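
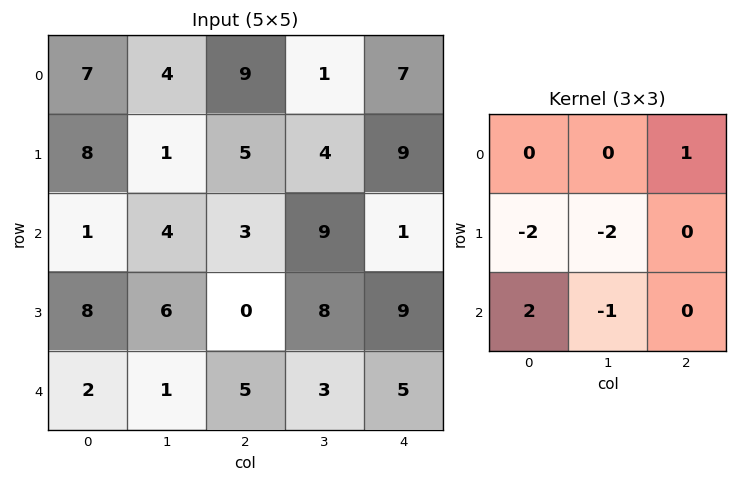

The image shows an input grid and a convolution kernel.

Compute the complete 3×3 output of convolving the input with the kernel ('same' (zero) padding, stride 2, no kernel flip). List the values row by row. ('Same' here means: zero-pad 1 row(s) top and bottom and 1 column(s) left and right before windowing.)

Output[0,0]: The receptive field on the zero-padded input at this output position is [0 0 0 / 0 7 4 / 0 8 1]. Elementwise product with the kernel and sum: 0·1 + 0·-2 + 7·-2 + 0·2 + 8·-1.

-22 -29 -17
-9 2 -13
2 -4 -16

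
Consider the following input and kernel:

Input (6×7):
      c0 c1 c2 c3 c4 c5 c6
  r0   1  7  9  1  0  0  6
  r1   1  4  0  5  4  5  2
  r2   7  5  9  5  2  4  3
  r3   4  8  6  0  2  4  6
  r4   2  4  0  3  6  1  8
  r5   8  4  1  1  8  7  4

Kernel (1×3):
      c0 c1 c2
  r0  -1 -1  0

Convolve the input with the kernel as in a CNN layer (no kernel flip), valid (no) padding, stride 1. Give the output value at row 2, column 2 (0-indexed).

-14

The receptive field on the input at this output position is [9 5 2]. Elementwise product with the kernel and sum: 9·-1 + 5·-1.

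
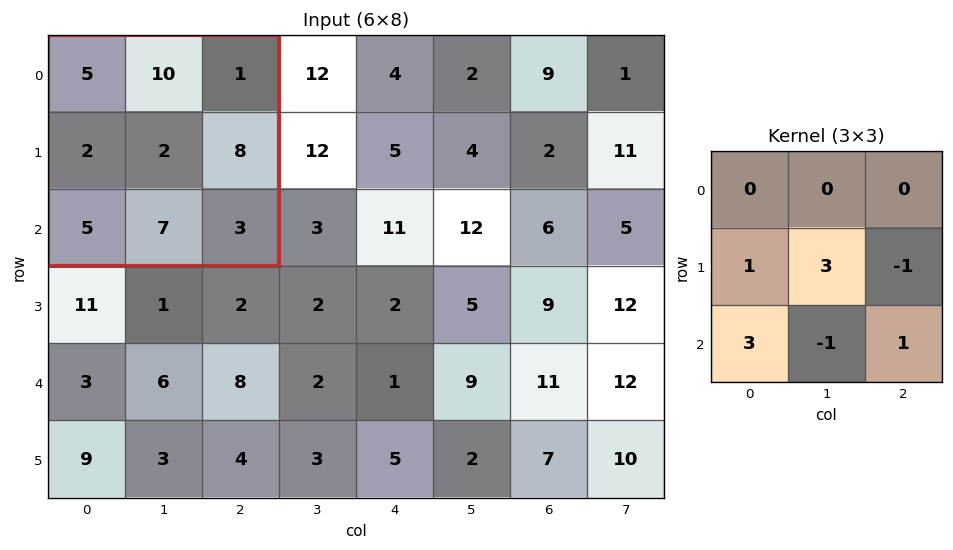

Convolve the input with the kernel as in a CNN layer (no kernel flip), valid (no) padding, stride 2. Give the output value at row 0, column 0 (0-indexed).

The receptive field on the input at this output position is [5 10 1 / 2 2 8 / 5 7 3]. Elementwise product with the kernel and sum: 2·1 + 2·3 + 8·-1 + 5·3 + 7·-1 + 3·1.

11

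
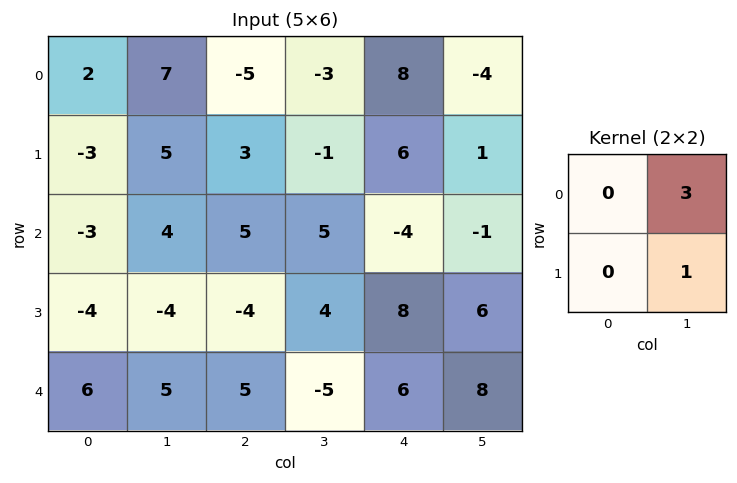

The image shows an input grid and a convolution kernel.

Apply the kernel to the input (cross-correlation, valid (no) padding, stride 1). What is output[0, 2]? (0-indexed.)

-10

The receptive field on the input at this output position is [-5 -3 / 3 -1]. Elementwise product with the kernel and sum: -3·3 + -1·1.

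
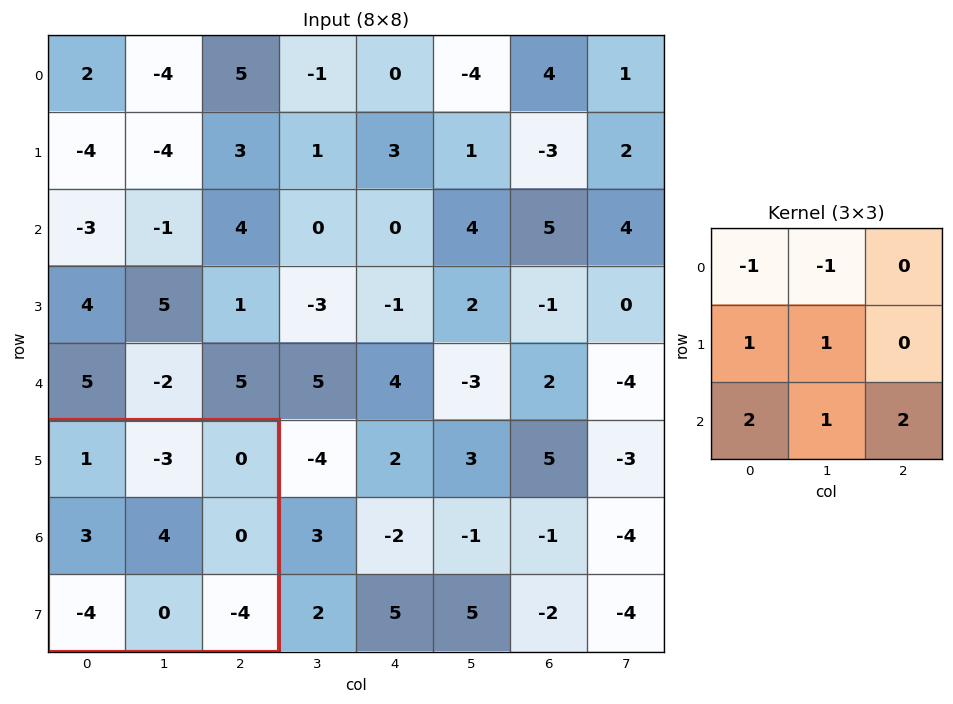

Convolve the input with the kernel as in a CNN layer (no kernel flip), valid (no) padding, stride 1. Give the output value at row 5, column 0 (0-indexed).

-7

The receptive field on the input at this output position is [1 -3 0 / 3 4 0 / -4 0 -4]. Elementwise product with the kernel and sum: 1·-1 + -3·-1 + 3·1 + 4·1 + -4·2 + 0·1 + -4·2.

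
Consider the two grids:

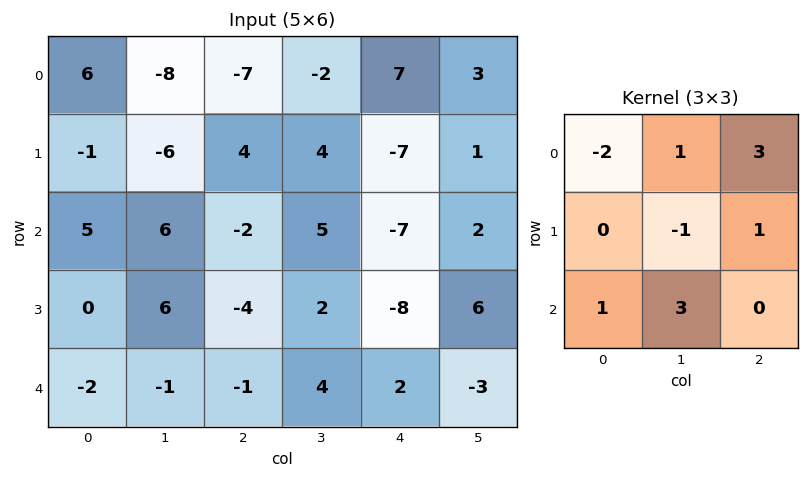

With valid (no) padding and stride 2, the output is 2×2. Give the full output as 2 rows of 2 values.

-8 35
-25 -11

Output[0,0]: The receptive field on the input at this output position is [6 -8 -7 / -1 -6 4 / 5 6 -2]. Elementwise product with the kernel and sum: 6·-2 + -8·1 + -7·3 + -6·-1 + 4·1 + 5·1 + 6·3.
Output[0,1]: The receptive field on the input at this output position is [-7 -2 7 / 4 4 -7 / -2 5 -7]. Elementwise product with the kernel and sum: -7·-2 + -2·1 + 7·3 + 4·-1 + -7·1 + -2·1 + 5·3.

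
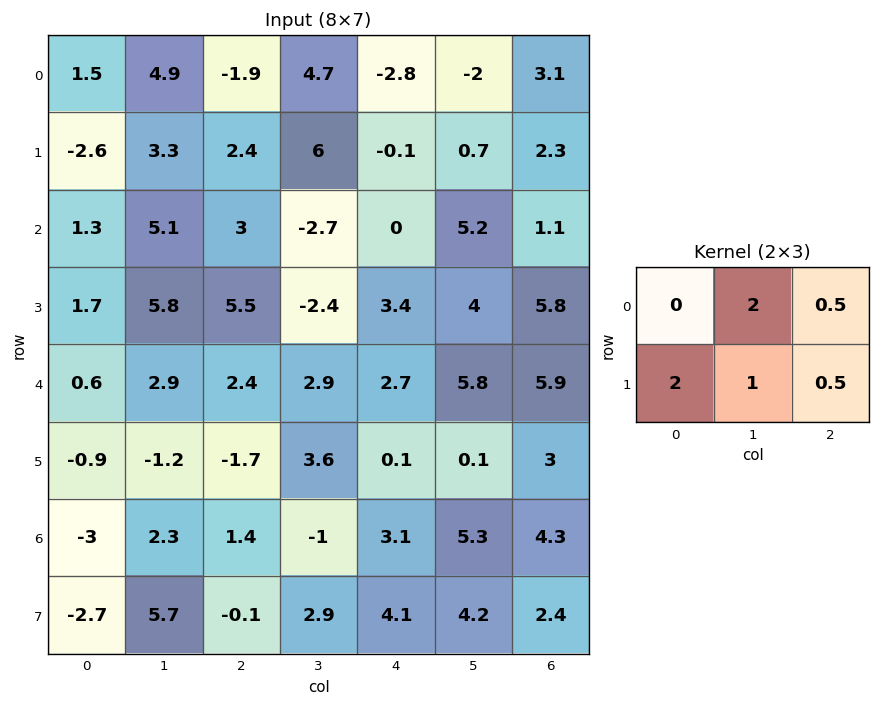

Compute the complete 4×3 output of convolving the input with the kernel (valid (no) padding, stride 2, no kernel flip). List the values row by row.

8.15 18.75 -0.8
23.65 4.9 24.65
3.15 7.4 16.35
5.55 4.3 26.35

Output[0,0]: The receptive field on the input at this output position is [1.5 4.9 -1.9 / -2.6 3.3 2.4]. Elementwise product with the kernel and sum: 4.9·2 + -1.9·0.5 + -2.6·2 + 3.3·1 + 2.4·0.5.
Output[0,1]: The receptive field on the input at this output position is [-1.9 4.7 -2.8 / 2.4 6 -0.1]. Elementwise product with the kernel and sum: 4.7·2 + -2.8·0.5 + 2.4·2 + 6·1 + -0.1·0.5.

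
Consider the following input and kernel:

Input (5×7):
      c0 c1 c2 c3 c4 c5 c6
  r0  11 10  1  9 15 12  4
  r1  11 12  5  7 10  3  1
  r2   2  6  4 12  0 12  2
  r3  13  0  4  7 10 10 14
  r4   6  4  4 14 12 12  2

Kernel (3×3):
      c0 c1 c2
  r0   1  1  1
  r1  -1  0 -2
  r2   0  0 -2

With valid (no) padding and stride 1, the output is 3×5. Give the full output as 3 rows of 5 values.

Output[0,0]: The receptive field on the input at this output position is [11 10 1 / 11 12 5 / 2 6 4]. Elementwise product with the kernel and sum: 11·1 + 10·1 + 1·1 + 11·-1 + 5·-2 + 4·-2.
Output[0,1]: The receptive field on the input at this output position is [10 1 9 / 12 5 7 / 6 4 12]. Elementwise product with the kernel and sum: 10·1 + 1·1 + 9·1 + 12·-1 + 7·-2 + 12·-2.

-7 -30 0 -1 15
10 -20 -2 -36 -18
-17 -20 -32 -27 -28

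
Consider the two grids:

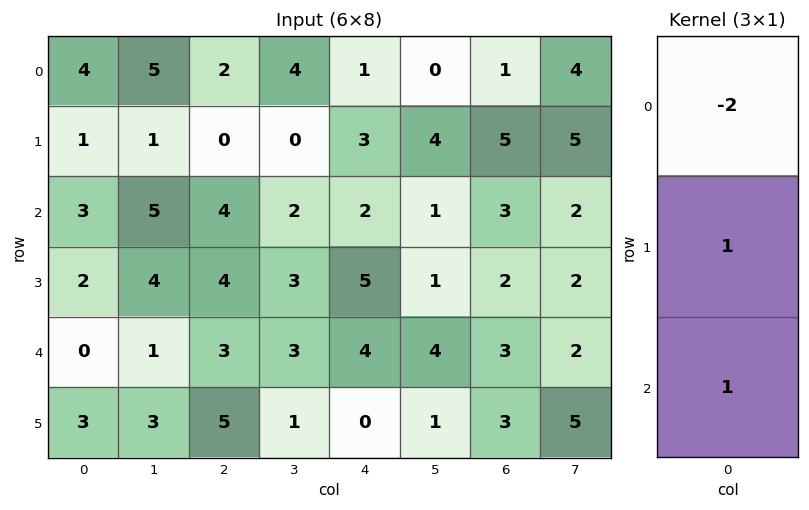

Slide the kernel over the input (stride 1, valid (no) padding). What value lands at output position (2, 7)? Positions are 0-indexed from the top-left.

The receptive field on the input at this output position is [2 / 2 / 2]. Elementwise product with the kernel and sum: 2·-2 + 2·1 + 2·1.

0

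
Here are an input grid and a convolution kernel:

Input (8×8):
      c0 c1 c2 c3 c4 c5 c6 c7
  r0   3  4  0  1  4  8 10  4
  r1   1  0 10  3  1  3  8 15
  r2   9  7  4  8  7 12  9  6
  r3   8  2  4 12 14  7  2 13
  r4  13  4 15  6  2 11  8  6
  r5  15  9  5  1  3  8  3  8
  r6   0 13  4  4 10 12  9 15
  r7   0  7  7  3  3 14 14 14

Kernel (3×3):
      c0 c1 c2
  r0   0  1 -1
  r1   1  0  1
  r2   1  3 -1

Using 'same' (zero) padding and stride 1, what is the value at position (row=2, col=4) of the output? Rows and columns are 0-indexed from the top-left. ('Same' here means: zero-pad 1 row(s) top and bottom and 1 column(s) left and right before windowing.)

The receptive field on the zero-padded input at this output position is [3 1 3 / 8 7 12 / 12 14 7]. Elementwise product with the kernel and sum: 1·1 + 3·-1 + 8·1 + 12·1 + 12·1 + 14·3 + 7·-1.

65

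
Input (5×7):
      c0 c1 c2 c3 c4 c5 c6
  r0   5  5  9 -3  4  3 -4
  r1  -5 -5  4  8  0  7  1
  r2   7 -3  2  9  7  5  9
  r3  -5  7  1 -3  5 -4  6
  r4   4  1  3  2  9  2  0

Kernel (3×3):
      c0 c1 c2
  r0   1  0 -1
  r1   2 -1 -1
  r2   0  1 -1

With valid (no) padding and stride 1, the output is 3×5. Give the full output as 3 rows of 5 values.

-18 -21 7 5 -4
12 -26 -16 16 -11
-15 5 -12 4 8

Output[0,0]: The receptive field on the input at this output position is [5 5 9 / -5 -5 4 / 7 -3 2]. Elementwise product with the kernel and sum: 5·1 + 9·-1 + -5·2 + -5·-1 + 4·-1 + -3·1 + 2·-1.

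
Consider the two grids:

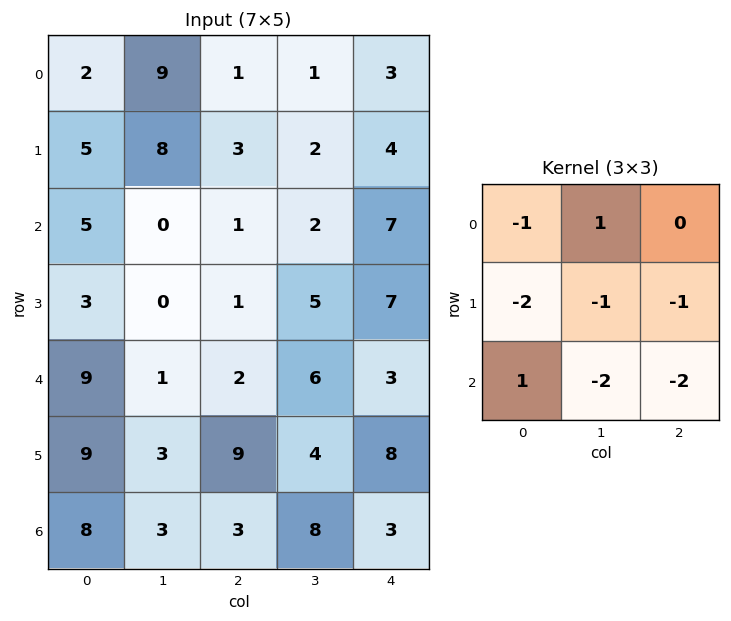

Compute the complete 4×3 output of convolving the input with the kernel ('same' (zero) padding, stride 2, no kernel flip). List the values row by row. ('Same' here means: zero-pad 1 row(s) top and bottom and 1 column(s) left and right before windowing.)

Output[0,0]: The receptive field on the zero-padded input at this output position is [0 0 0 / 0 2 9 / 0 5 8]. Elementwise product with the kernel and sum: 0·-1 + 0·1 + 0·-2 + 2·-1 + 9·-1 + 0·1 + 5·-2 + 8·-2.

-37 -22 -11
-6 -20 -18
-31 -32 -25
-2 -11 -15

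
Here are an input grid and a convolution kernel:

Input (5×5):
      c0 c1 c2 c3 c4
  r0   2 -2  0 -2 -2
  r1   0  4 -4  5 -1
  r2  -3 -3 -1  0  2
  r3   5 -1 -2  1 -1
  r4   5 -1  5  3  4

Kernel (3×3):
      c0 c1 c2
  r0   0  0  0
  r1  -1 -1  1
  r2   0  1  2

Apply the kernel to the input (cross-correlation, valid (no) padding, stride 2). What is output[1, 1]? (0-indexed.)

11

The receptive field on the input at this output position is [-1 0 2 / -2 1 -1 / 5 3 4]. Elementwise product with the kernel and sum: -2·-1 + 1·-1 + -1·1 + 3·1 + 4·2.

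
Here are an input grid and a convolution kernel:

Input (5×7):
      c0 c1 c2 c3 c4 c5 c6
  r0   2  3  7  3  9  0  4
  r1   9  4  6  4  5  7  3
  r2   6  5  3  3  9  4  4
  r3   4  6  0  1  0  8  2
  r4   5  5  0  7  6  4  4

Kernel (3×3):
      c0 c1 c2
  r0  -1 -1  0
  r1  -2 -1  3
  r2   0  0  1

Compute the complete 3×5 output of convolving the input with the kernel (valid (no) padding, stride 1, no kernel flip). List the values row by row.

-6 -9 -2 0 -13
-21 -13 8 -4 -20
-25 -10 -1 14 -11

Output[0,0]: The receptive field on the input at this output position is [2 3 7 / 9 4 6 / 6 5 3]. Elementwise product with the kernel and sum: 2·-1 + 3·-1 + 9·-2 + 4·-1 + 6·3 + 3·1.
Output[0,1]: The receptive field on the input at this output position is [3 7 3 / 4 6 4 / 5 3 3]. Elementwise product with the kernel and sum: 3·-1 + 7·-1 + 4·-2 + 6·-1 + 4·3 + 3·1.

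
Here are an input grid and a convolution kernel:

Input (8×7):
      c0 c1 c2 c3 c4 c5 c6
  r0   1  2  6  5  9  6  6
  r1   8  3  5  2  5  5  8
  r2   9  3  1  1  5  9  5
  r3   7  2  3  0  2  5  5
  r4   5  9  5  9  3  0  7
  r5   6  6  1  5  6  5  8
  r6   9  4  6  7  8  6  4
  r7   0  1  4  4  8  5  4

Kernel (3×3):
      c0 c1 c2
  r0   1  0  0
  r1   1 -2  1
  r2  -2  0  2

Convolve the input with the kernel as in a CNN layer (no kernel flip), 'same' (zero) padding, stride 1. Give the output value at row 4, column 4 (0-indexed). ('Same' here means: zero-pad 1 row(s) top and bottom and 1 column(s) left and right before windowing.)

The receptive field on the zero-padded input at this output position is [0 2 5 / 9 3 0 / 5 6 5]. Elementwise product with the kernel and sum: 0·1 + 9·1 + 3·-2 + 0·1 + 5·-2 + 5·2.

3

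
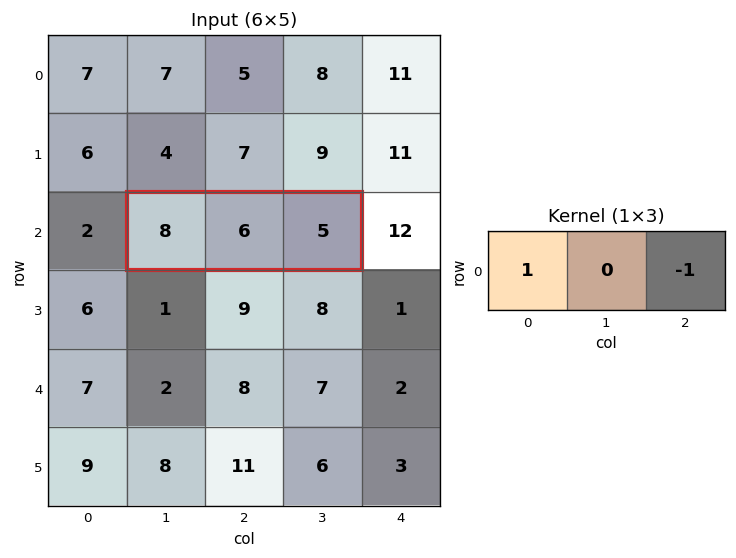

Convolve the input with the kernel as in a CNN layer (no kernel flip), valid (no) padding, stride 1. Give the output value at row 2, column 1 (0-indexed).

The receptive field on the input at this output position is [8 6 5]. Elementwise product with the kernel and sum: 8·1 + 5·-1.

3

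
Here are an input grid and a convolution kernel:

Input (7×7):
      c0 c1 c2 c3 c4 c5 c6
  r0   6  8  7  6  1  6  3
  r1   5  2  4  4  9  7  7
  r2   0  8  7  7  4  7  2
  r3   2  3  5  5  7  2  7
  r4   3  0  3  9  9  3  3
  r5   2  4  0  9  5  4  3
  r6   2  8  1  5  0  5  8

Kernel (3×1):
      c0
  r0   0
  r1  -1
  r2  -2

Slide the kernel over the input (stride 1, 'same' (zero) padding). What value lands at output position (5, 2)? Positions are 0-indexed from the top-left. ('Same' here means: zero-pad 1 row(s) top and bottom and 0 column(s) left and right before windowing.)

The receptive field on the zero-padded input at this output position is [3 / 0 / 1]. Elementwise product with the kernel and sum: 0·-1 + 1·-2.

-2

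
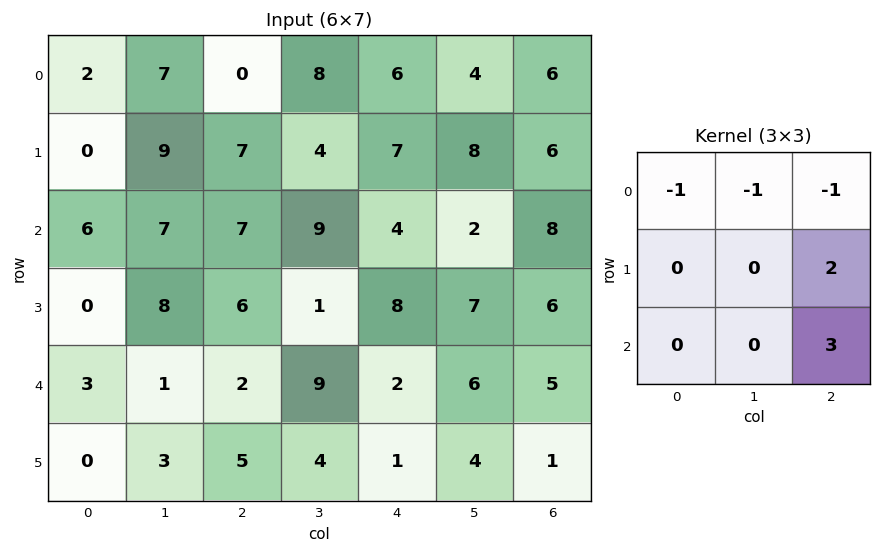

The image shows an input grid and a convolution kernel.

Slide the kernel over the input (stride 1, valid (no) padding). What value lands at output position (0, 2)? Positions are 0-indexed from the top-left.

12

The receptive field on the input at this output position is [0 8 6 / 7 4 7 / 7 9 4]. Elementwise product with the kernel and sum: 0·-1 + 8·-1 + 6·-1 + 7·2 + 4·3.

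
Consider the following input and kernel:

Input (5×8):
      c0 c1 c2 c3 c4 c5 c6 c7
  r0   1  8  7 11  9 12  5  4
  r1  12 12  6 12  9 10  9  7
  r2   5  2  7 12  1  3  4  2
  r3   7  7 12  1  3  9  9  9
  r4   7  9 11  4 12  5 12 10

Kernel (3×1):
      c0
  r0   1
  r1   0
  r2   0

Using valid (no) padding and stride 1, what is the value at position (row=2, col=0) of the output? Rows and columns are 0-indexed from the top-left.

5

The receptive field on the input at this output position is [5 / 7 / 7]. Elementwise product with the kernel and sum: 5·1.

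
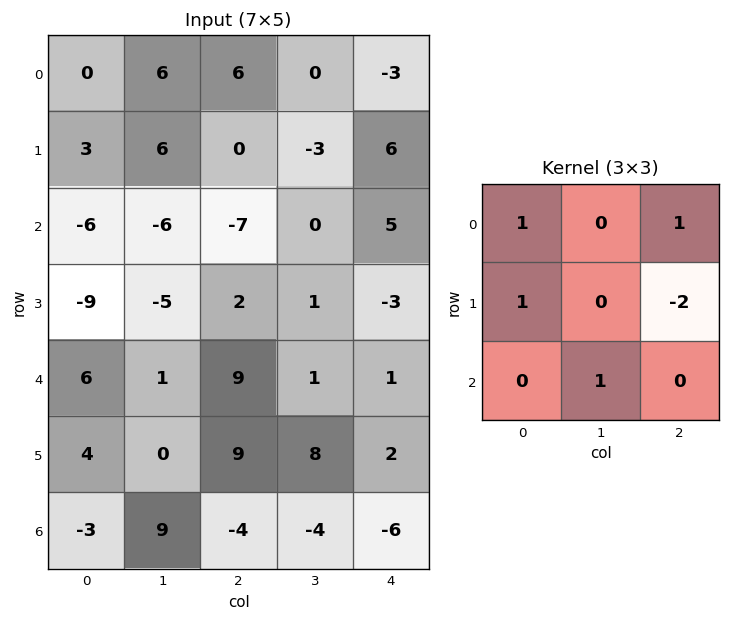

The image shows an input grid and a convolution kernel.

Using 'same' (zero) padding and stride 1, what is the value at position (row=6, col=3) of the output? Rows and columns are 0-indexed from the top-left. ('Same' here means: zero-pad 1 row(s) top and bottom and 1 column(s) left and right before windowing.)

The receptive field on the zero-padded input at this output position is [9 8 2 / -4 -4 -6 / 0 0 0]. Elementwise product with the kernel and sum: 9·1 + 2·1 + -4·1 + -6·-2 + 0·1.

19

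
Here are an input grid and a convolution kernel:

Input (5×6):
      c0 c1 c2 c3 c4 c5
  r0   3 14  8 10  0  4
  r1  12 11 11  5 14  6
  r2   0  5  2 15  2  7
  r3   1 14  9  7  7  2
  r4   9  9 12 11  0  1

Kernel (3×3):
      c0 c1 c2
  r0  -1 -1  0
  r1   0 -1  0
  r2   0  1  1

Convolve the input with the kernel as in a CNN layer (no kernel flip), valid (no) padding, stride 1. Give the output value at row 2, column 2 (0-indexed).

The receptive field on the input at this output position is [2 15 2 / 9 7 7 / 12 11 0]. Elementwise product with the kernel and sum: 2·-1 + 15·-1 + 7·-1 + 11·1 + 0·1.

-13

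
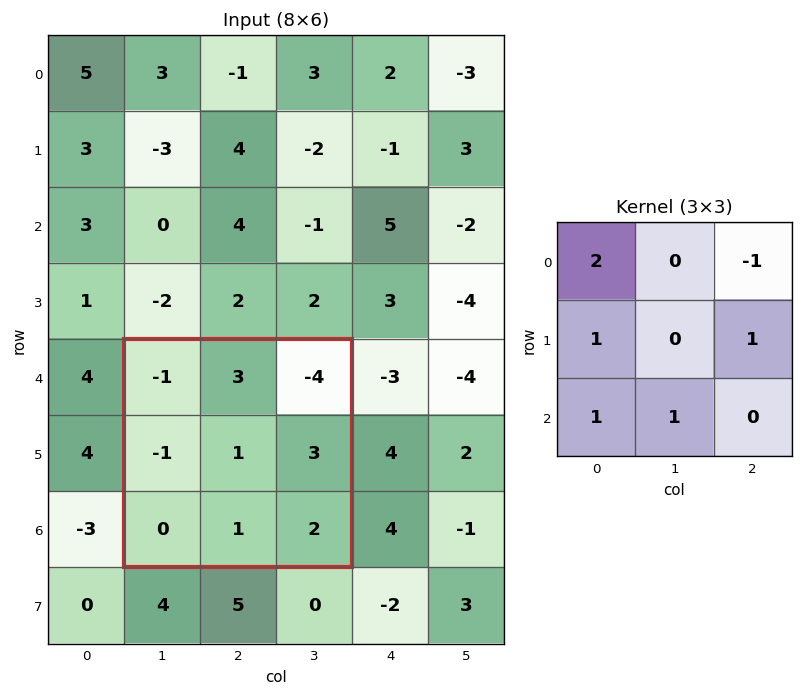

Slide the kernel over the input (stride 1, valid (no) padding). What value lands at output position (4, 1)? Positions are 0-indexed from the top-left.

5

The receptive field on the input at this output position is [-1 3 -4 / -1 1 3 / 0 1 2]. Elementwise product with the kernel and sum: -1·2 + -4·-1 + -1·1 + 3·1 + 0·1 + 1·1.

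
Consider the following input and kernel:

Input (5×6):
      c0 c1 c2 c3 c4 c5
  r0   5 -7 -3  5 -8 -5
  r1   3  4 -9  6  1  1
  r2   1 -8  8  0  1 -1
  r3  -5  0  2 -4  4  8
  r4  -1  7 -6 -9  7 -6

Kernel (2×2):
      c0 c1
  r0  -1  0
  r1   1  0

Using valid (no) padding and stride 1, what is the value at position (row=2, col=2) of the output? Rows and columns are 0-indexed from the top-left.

The receptive field on the input at this output position is [8 0 / 2 -4]. Elementwise product with the kernel and sum: 8·-1 + 2·1.

-6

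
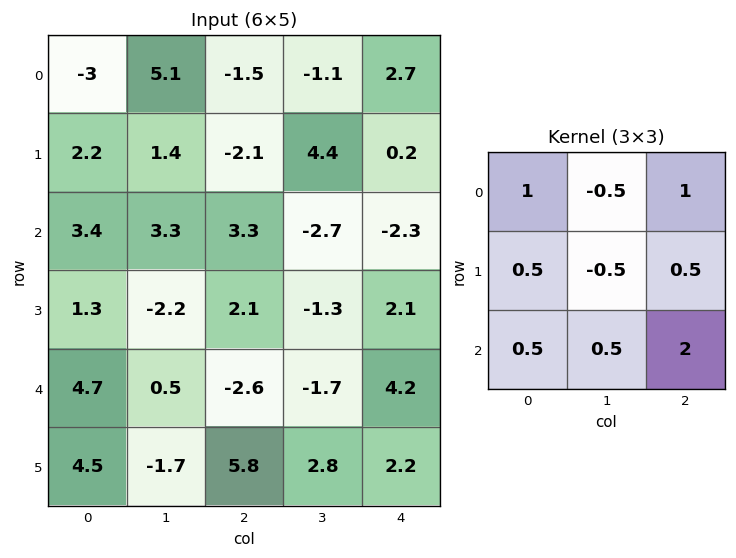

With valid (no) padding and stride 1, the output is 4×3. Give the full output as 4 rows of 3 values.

2.25 6.6 -5.7
4.85 2.85 2.35
5.25 -8.3 11.35
18.3 3.8 15.2

Output[0,0]: The receptive field on the input at this output position is [-3 5.1 -1.5 / 2.2 1.4 -2.1 / 3.4 3.3 3.3]. Elementwise product with the kernel and sum: -3·1 + 5.1·-0.5 + -1.5·1 + 2.2·0.5 + 1.4·-0.5 + -2.1·0.5 + 3.4·0.5 + 3.3·0.5 + 3.3·2.
Output[0,1]: The receptive field on the input at this output position is [5.1 -1.5 -1.1 / 1.4 -2.1 4.4 / 3.3 3.3 -2.7]. Elementwise product with the kernel and sum: 5.1·1 + -1.5·-0.5 + -1.1·1 + 1.4·0.5 + -2.1·-0.5 + 4.4·0.5 + 3.3·0.5 + 3.3·0.5 + -2.7·2.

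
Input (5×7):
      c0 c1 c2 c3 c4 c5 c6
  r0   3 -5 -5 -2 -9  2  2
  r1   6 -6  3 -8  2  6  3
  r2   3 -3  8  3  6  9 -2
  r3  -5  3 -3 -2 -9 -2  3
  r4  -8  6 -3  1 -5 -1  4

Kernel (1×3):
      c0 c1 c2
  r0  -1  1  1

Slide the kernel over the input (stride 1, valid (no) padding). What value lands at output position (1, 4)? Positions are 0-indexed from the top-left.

The receptive field on the input at this output position is [2 6 3]. Elementwise product with the kernel and sum: 2·-1 + 6·1 + 3·1.

7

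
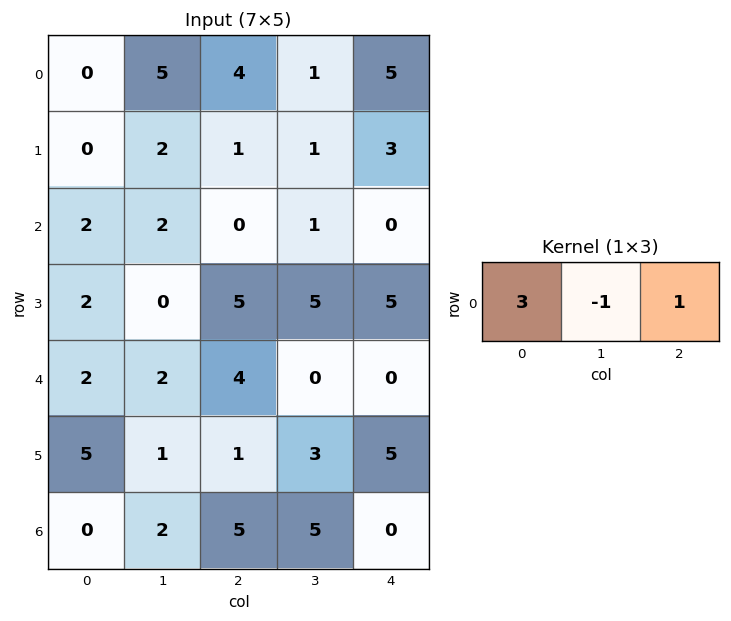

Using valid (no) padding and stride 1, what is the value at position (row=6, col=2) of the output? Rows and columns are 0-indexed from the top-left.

The receptive field on the input at this output position is [5 5 0]. Elementwise product with the kernel and sum: 5·3 + 5·-1 + 0·1.

10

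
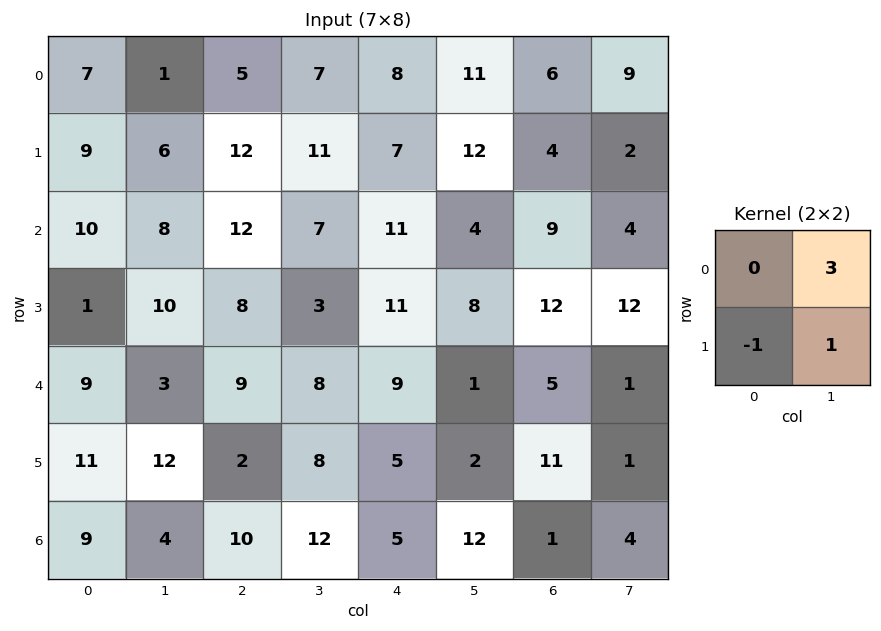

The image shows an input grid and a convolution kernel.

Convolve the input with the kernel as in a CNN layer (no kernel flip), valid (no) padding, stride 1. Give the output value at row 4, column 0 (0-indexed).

The receptive field on the input at this output position is [9 3 / 11 12]. Elementwise product with the kernel and sum: 3·3 + 11·-1 + 12·1.

10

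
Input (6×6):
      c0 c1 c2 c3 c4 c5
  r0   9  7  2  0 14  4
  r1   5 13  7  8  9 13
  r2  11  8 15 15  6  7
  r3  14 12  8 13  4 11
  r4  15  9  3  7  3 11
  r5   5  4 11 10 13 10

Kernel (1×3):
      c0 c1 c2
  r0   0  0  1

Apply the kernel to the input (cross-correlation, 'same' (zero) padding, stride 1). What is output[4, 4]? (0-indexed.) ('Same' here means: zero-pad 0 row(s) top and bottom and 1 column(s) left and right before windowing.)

The receptive field on the zero-padded input at this output position is [7 3 11]. Elementwise product with the kernel and sum: 11·1.

11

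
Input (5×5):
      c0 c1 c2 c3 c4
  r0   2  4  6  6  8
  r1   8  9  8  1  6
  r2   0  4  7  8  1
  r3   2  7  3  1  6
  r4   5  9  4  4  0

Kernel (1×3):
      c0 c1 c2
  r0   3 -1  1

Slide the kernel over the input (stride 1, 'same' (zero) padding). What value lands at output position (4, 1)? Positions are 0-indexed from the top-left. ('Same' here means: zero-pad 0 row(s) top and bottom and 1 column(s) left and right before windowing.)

The receptive field on the zero-padded input at this output position is [5 9 4]. Elementwise product with the kernel and sum: 5·3 + 9·-1 + 4·1.

10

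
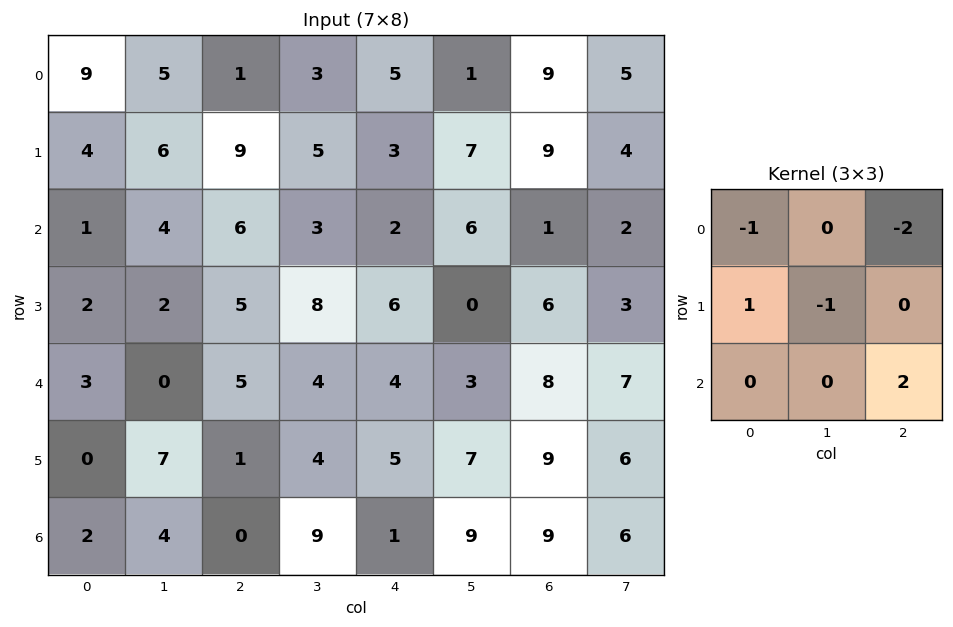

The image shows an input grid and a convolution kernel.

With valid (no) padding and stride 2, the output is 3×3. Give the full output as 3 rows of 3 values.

-1 -3 -25
-3 -5 18
-20 -14 -4

Output[0,0]: The receptive field on the input at this output position is [9 5 1 / 4 6 9 / 1 4 6]. Elementwise product with the kernel and sum: 9·-1 + 1·-2 + 4·1 + 6·-1 + 6·2.
Output[0,1]: The receptive field on the input at this output position is [1 3 5 / 9 5 3 / 6 3 2]. Elementwise product with the kernel and sum: 1·-1 + 5·-2 + 9·1 + 5·-1 + 2·2.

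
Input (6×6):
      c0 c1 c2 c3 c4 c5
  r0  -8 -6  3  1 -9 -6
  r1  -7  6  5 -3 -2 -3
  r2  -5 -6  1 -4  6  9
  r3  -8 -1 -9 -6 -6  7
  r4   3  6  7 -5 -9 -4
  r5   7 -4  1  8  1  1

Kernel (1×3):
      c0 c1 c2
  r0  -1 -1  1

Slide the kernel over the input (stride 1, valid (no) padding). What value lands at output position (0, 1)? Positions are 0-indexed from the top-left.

The receptive field on the input at this output position is [-6 3 1]. Elementwise product with the kernel and sum: -6·-1 + 3·-1 + 1·1.

4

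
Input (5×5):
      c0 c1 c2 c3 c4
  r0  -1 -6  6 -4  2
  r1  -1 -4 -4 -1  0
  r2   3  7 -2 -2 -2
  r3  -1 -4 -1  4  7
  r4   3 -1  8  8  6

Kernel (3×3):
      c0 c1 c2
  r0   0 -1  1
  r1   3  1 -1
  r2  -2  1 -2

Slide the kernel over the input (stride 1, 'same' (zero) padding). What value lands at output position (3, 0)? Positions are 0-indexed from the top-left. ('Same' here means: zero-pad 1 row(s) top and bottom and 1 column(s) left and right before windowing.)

The receptive field on the zero-padded input at this output position is [0 3 7 / 0 -1 -4 / 0 3 -1]. Elementwise product with the kernel and sum: 3·-1 + 7·1 + 0·3 + -1·1 + -4·-1 + 0·-2 + 3·1 + -1·-2.

12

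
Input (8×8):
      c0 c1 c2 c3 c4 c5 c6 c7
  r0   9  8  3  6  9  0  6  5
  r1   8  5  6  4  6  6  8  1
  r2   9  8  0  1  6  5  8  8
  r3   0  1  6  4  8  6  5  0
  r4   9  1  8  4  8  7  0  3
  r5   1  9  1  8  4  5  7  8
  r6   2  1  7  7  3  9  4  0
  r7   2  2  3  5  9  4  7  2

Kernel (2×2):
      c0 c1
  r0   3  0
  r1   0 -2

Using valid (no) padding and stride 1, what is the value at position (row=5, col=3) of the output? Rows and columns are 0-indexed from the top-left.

The receptive field on the input at this output position is [8 4 / 7 3]. Elementwise product with the kernel and sum: 8·3 + 3·-2.

18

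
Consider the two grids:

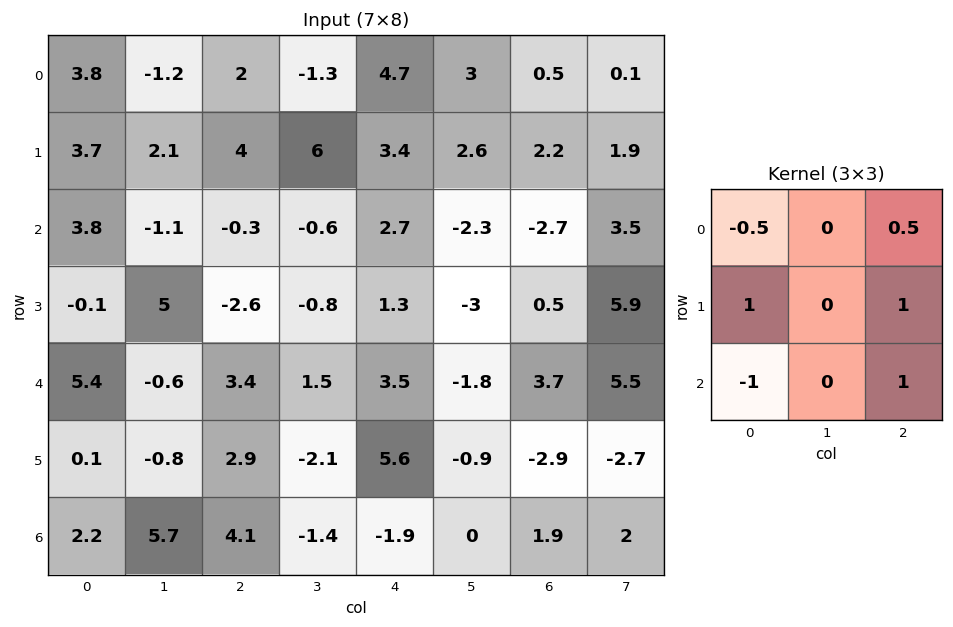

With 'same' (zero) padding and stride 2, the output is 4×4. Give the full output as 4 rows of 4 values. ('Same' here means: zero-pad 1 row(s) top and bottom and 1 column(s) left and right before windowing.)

Output[0,0]: The receptive field on the zero-padded input at this output position is [0 0 0 / 0 3.8 -1.2 / 0 3.7 2.1]. Elementwise product with the kernel and sum: 0·-0.5 + 0·0.5 + 0·1 + -1.2·1 + 0·-1 + 2.1·1.
Output[0,1]: The receptive field on the zero-padded input at this output position is [0 0 0 / -1.2 2 -1.3 / 2.1 4 6]. Elementwise product with the kernel and sum: 0·-0.5 + 0·0.5 + -1.2·1 + -1.3·1 + 2.1·-1 + 6·1.

0.9 1.4 -1.7 2.4
4.95 -5.55 -6.8 9.75
1.1 -3.3 -0.2 6.35
5.3 3.65 -0.8 1.1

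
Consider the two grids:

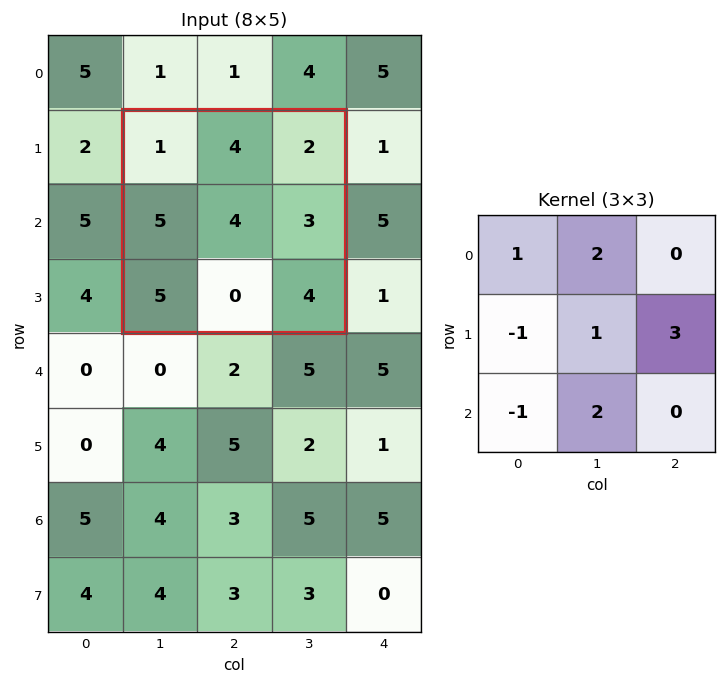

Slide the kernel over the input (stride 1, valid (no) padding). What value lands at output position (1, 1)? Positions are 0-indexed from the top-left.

12

The receptive field on the input at this output position is [1 4 2 / 5 4 3 / 5 0 4]. Elementwise product with the kernel and sum: 1·1 + 4·2 + 5·-1 + 4·1 + 3·3 + 5·-1 + 0·2.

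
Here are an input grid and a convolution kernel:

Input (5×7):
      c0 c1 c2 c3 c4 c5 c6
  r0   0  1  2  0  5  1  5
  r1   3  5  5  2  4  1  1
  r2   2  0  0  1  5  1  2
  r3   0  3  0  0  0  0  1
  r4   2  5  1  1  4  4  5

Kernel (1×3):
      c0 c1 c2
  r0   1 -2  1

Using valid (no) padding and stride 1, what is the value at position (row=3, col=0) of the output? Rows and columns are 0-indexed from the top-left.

-6

The receptive field on the input at this output position is [0 3 0]. Elementwise product with the kernel and sum: 0·1 + 3·-2 + 0·1.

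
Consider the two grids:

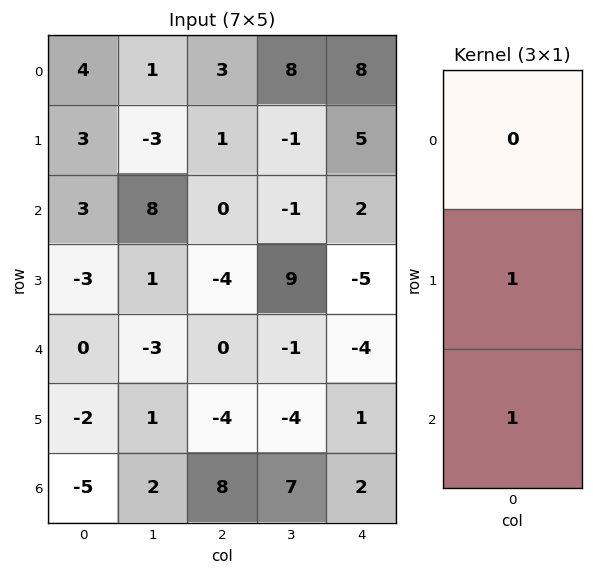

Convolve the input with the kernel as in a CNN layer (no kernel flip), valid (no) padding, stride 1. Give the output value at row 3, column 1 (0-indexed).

The receptive field on the input at this output position is [1 / -3 / 1]. Elementwise product with the kernel and sum: -3·1 + 1·1.

-2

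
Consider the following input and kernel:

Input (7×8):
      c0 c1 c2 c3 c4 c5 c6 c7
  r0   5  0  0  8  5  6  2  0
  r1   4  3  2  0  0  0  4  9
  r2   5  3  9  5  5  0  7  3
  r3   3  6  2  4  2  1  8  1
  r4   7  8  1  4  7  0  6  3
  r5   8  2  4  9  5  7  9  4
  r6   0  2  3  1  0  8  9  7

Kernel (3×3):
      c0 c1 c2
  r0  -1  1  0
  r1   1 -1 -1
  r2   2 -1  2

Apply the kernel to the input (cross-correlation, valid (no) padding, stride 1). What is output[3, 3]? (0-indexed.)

22

The receptive field on the input at this output position is [4 2 1 / 4 7 0 / 9 5 7]. Elementwise product with the kernel and sum: 4·-1 + 2·1 + 4·1 + 7·-1 + 0·-1 + 9·2 + 5·-1 + 7·2.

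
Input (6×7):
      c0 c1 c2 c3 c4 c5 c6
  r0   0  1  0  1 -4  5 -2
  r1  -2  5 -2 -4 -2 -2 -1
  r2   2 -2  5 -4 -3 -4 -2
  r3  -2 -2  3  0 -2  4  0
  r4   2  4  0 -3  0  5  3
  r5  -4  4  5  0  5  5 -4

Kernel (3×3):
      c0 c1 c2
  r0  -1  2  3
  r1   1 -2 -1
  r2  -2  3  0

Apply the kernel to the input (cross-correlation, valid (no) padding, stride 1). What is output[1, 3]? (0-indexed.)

-6

The receptive field on the input at this output position is [-4 -2 -2 / -4 -3 -4 / 0 -2 4]. Elementwise product with the kernel and sum: -4·-1 + -2·2 + -2·3 + -4·1 + -3·-2 + -4·-1 + 0·-2 + -2·3.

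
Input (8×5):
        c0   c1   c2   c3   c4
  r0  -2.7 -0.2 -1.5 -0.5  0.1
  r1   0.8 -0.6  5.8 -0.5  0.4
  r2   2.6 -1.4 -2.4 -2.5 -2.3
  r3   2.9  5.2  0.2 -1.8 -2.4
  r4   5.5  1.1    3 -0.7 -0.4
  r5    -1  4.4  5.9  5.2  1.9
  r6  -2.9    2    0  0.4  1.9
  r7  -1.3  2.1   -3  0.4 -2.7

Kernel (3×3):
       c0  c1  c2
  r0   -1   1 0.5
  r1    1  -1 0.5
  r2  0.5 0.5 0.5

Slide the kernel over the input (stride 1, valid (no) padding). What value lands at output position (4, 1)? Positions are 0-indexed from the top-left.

The receptive field on the input at this output position is [1.1 3 -0.7 / 4.4 5.9 5.2 / 2 0 0.4]. Elementwise product with the kernel and sum: 1.1·-1 + 3·1 + -0.7·0.5 + 4.4·1 + 5.9·-1 + 5.2·0.5 + 2·0.5 + 0·0.5 + 0.4·0.5.

3.85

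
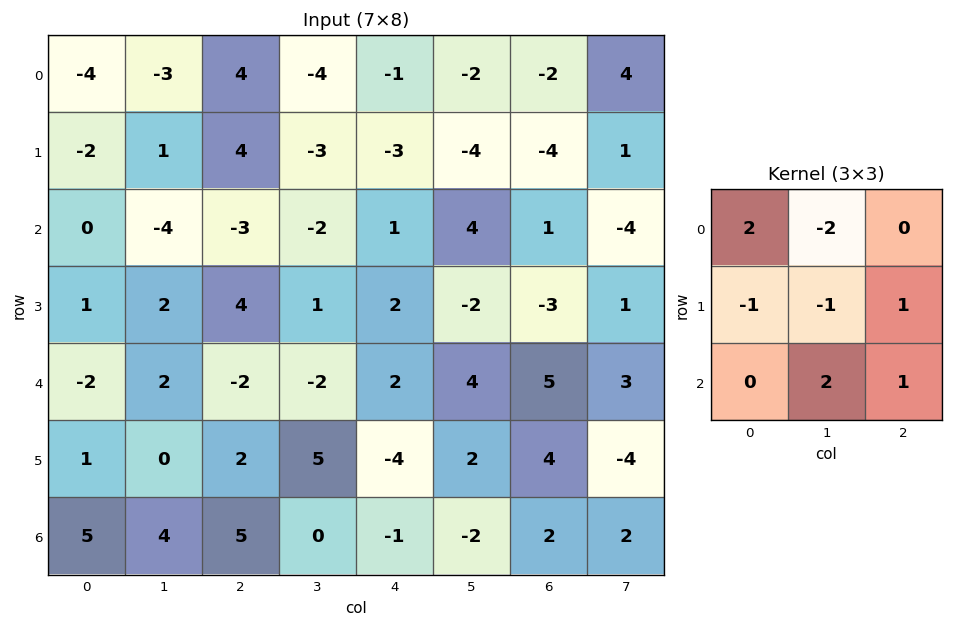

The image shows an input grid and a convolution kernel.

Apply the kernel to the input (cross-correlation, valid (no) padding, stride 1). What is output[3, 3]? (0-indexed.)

The receptive field on the input at this output position is [1 2 -2 / -2 2 4 / 5 -4 2]. Elementwise product with the kernel and sum: 1·2 + 2·-2 + -2·-1 + 2·-1 + 4·1 + -4·2 + 2·1.

-4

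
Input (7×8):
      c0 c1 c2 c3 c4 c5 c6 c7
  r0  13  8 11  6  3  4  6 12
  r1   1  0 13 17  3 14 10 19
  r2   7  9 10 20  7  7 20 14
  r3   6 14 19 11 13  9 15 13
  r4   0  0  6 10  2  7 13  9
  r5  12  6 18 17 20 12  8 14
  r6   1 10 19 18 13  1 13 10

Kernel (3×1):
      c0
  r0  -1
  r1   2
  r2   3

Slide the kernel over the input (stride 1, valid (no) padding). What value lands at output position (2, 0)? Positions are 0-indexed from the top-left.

5

The receptive field on the input at this output position is [7 / 6 / 0]. Elementwise product with the kernel and sum: 7·-1 + 6·2 + 0·3.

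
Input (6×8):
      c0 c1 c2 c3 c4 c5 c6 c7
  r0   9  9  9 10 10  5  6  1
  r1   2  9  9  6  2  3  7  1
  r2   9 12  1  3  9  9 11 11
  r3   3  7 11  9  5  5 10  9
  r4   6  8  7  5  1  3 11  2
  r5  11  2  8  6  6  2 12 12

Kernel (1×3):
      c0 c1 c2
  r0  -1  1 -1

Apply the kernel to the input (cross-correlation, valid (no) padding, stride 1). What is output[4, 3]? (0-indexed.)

The receptive field on the input at this output position is [5 1 3]. Elementwise product with the kernel and sum: 5·-1 + 1·1 + 3·-1.

-7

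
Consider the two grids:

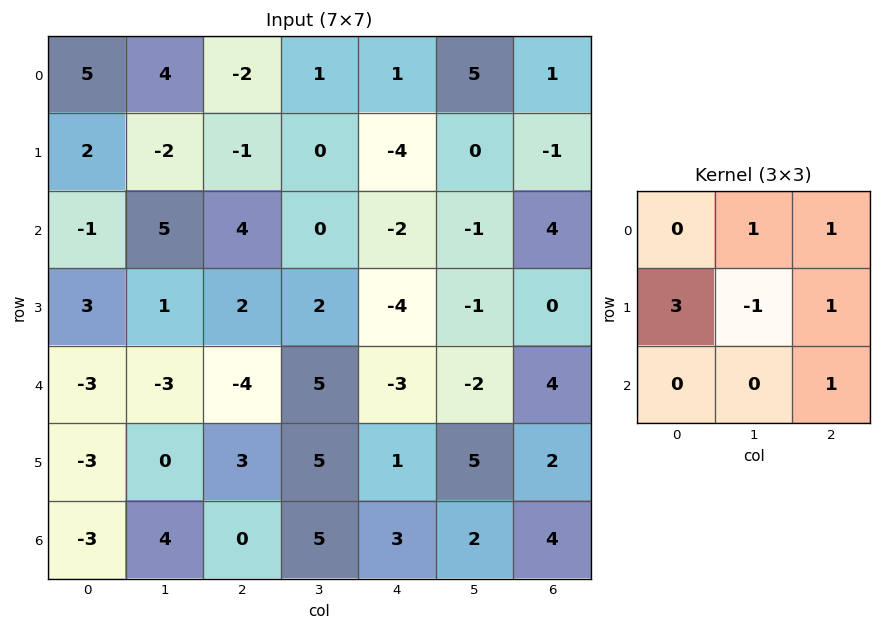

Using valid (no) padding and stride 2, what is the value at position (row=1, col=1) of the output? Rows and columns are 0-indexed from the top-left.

-5

The receptive field on the input at this output position is [4 0 -2 / 2 2 -4 / -4 5 -3]. Elementwise product with the kernel and sum: 0·1 + -2·1 + 2·3 + 2·-1 + -4·1 + -3·1.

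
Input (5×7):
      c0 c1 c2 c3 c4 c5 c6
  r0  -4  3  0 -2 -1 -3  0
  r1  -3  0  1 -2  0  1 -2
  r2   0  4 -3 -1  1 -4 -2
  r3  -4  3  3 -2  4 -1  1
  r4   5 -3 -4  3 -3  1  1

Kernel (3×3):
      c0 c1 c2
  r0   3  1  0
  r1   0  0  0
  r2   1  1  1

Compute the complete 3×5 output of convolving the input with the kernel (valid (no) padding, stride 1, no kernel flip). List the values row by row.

Output[0,0]: The receptive field on the input at this output position is [-4 3 0 / -3 0 1 / 0 4 -3]. Elementwise product with the kernel and sum: -4·3 + 3·1 + 0·1 + 4·1 + -3·1.

-8 9 -5 -11 -11
-7 5 6 -5 5
2 5 -14 -1 -2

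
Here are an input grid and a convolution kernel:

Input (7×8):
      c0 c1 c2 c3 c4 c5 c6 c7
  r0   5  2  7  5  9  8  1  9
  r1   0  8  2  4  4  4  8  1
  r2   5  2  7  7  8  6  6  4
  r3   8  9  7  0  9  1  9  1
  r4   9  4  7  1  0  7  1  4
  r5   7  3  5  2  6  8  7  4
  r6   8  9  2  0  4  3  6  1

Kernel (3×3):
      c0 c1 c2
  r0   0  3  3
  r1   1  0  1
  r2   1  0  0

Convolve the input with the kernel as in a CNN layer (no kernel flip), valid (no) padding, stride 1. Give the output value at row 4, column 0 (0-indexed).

The receptive field on the input at this output position is [9 4 7 / 7 3 5 / 8 9 2]. Elementwise product with the kernel and sum: 4·3 + 7·3 + 7·1 + 5·1 + 8·1.

53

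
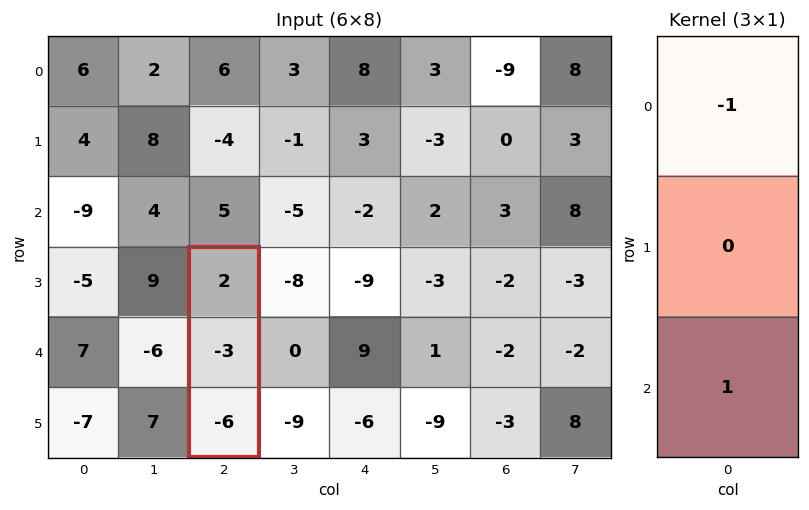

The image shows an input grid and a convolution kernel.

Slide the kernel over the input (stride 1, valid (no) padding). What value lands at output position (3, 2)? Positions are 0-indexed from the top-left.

The receptive field on the input at this output position is [2 / -3 / -6]. Elementwise product with the kernel and sum: 2·-1 + -6·1.

-8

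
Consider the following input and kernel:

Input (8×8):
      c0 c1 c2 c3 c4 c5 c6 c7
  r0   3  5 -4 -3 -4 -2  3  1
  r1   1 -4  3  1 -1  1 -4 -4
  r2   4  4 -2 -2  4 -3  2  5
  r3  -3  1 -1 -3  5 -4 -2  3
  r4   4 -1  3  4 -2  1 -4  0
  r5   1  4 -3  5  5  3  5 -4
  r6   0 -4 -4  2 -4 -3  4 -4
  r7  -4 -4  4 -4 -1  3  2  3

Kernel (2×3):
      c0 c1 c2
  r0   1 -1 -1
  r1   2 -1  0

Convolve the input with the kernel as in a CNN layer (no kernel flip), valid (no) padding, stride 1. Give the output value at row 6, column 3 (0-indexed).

The receptive field on the input at this output position is [2 -4 -3 / -4 -1 3]. Elementwise product with the kernel and sum: 2·1 + -4·-1 + -3·-1 + -4·2 + -1·-1.

2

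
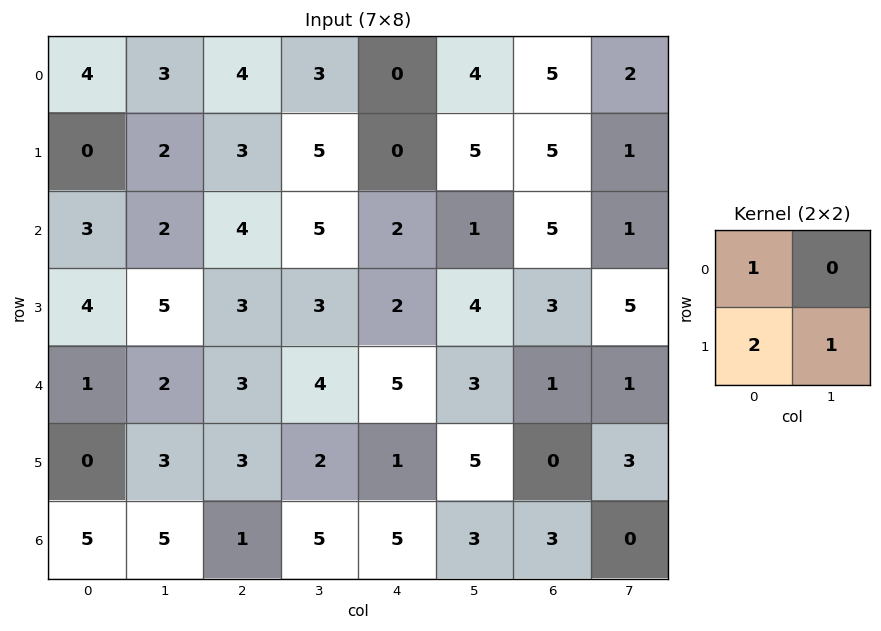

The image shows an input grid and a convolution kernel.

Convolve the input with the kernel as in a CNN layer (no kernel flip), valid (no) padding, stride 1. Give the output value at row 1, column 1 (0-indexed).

10

The receptive field on the input at this output position is [2 3 / 2 4]. Elementwise product with the kernel and sum: 2·1 + 2·2 + 4·1.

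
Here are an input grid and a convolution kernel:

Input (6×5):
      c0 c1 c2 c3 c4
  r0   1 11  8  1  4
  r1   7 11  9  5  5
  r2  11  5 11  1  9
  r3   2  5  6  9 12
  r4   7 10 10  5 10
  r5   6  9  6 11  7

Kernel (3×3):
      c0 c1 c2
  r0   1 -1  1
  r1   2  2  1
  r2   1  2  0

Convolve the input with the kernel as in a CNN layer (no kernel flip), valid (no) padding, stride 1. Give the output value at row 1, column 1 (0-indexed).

The receptive field on the input at this output position is [11 9 5 / 5 11 1 / 5 6 9]. Elementwise product with the kernel and sum: 11·1 + 9·-1 + 5·1 + 5·2 + 11·2 + 1·1 + 5·1 + 6·2.

57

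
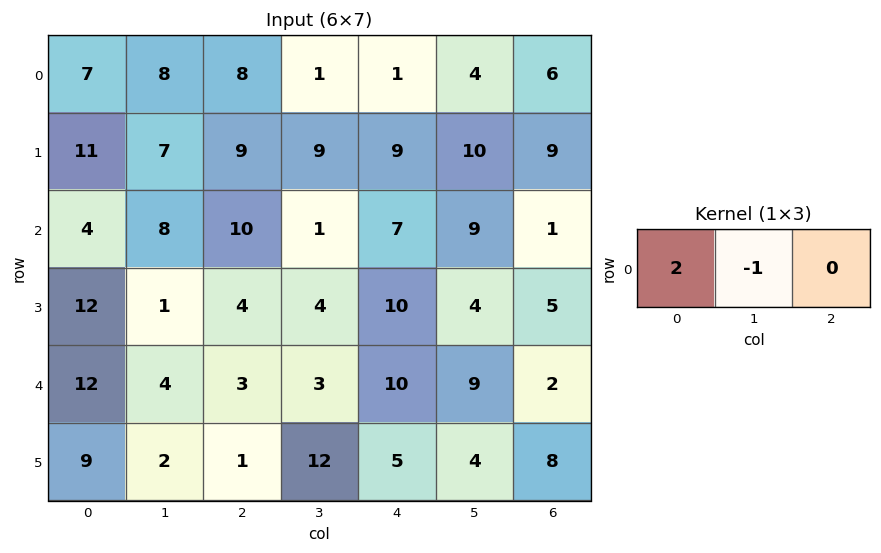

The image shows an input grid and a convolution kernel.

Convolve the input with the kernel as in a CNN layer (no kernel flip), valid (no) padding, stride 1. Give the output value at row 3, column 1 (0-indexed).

-2

The receptive field on the input at this output position is [1 4 4]. Elementwise product with the kernel and sum: 1·2 + 4·-1.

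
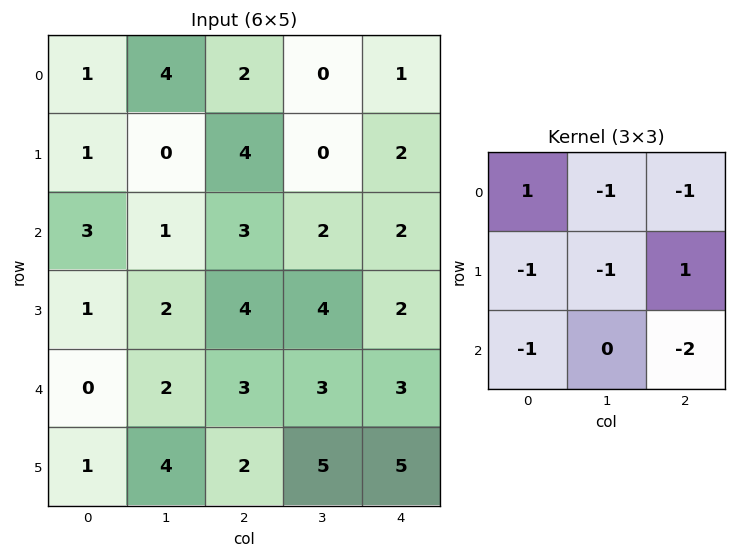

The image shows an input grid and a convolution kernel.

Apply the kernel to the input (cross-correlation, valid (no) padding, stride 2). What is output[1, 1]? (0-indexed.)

-16

The receptive field on the input at this output position is [3 2 2 / 4 4 2 / 3 3 3]. Elementwise product with the kernel and sum: 3·1 + 2·-1 + 2·-1 + 4·-1 + 4·-1 + 2·1 + 3·-1 + 3·-2.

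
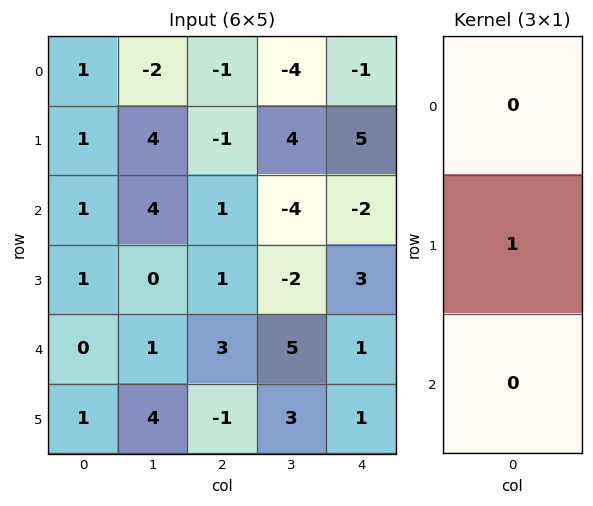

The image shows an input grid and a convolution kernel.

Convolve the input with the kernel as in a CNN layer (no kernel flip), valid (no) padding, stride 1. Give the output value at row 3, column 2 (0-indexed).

The receptive field on the input at this output position is [1 / 3 / -1]. Elementwise product with the kernel and sum: 3·1.

3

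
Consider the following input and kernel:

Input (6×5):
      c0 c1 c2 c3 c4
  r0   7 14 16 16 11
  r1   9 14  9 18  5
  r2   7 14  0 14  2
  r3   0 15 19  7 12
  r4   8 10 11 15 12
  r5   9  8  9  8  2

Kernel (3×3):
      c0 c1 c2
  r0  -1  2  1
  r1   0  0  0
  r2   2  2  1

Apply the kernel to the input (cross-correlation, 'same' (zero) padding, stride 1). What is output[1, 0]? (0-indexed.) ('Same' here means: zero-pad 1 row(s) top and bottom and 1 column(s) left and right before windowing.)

56

The receptive field on the zero-padded input at this output position is [0 7 14 / 0 9 14 / 0 7 14]. Elementwise product with the kernel and sum: 0·-1 + 7·2 + 14·1 + 0·2 + 7·2 + 14·1.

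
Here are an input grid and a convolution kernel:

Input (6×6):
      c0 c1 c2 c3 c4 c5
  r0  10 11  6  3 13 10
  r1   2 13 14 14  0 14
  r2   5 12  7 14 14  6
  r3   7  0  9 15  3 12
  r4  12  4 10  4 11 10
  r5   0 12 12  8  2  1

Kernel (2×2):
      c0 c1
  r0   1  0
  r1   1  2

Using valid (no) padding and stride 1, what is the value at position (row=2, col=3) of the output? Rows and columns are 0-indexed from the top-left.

The receptive field on the input at this output position is [14 14 / 15 3]. Elementwise product with the kernel and sum: 14·1 + 15·1 + 3·2.

35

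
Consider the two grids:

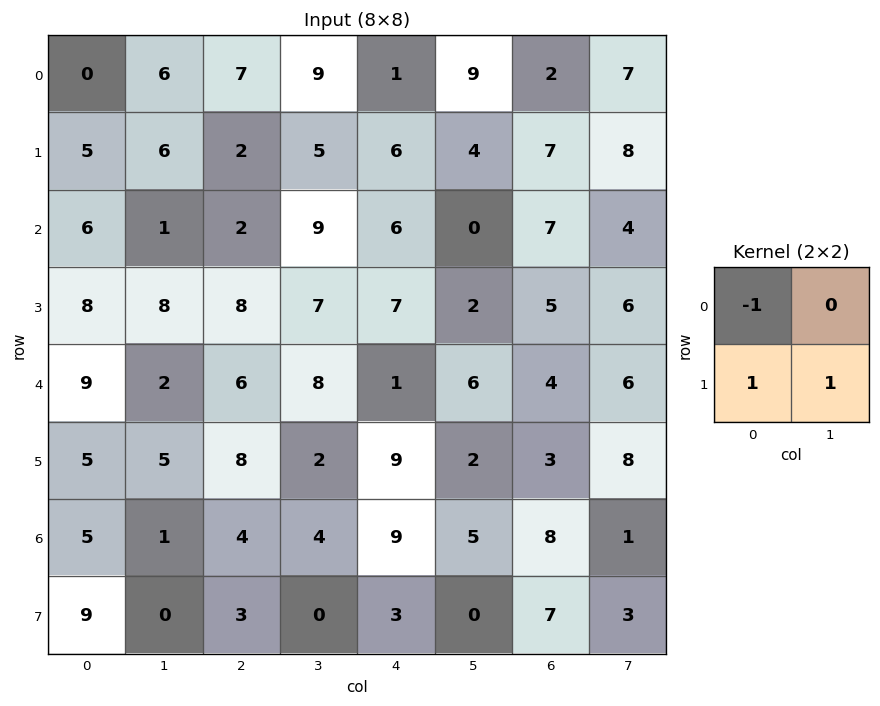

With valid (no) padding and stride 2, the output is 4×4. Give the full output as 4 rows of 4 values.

11 0 9 13
10 13 3 4
1 4 10 7
4 -1 -6 2

Output[0,0]: The receptive field on the input at this output position is [0 6 / 5 6]. Elementwise product with the kernel and sum: 0·-1 + 5·1 + 6·1.
Output[0,1]: The receptive field on the input at this output position is [7 9 / 2 5]. Elementwise product with the kernel and sum: 7·-1 + 2·1 + 5·1.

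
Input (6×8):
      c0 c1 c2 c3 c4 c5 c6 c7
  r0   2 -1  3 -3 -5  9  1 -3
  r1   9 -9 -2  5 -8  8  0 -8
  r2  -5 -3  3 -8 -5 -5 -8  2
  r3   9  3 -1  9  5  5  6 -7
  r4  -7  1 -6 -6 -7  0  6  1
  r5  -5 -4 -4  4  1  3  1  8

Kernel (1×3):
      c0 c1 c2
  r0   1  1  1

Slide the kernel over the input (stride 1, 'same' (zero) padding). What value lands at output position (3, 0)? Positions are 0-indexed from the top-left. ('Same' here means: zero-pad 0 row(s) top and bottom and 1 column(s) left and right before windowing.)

12

The receptive field on the zero-padded input at this output position is [0 9 3]. Elementwise product with the kernel and sum: 0·1 + 9·1 + 3·1.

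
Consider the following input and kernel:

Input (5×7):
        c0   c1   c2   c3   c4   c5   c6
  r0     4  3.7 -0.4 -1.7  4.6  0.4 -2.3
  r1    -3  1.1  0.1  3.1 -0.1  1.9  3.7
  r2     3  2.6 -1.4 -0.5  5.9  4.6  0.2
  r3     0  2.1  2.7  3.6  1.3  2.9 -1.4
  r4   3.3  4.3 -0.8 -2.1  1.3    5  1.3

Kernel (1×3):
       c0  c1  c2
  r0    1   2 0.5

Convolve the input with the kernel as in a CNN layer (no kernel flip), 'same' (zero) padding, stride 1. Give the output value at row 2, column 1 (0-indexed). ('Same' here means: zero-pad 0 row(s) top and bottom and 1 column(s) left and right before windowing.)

The receptive field on the zero-padded input at this output position is [3 2.6 -1.4]. Elementwise product with the kernel and sum: 3·1 + 2.6·2 + -1.4·0.5.

7.5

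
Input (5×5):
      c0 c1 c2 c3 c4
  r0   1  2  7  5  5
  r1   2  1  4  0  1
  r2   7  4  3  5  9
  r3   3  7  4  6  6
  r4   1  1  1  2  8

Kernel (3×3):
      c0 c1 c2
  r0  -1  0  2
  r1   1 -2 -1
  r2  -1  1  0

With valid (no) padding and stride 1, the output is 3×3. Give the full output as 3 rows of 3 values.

6 0 8
6 -11 -16
-16 -1 2

Output[0,0]: The receptive field on the input at this output position is [1 2 7 / 2 1 4 / 7 4 3]. Elementwise product with the kernel and sum: 1·-1 + 7·2 + 2·1 + 1·-2 + 4·-1 + 7·-1 + 4·1.
Output[0,1]: The receptive field on the input at this output position is [2 7 5 / 1 4 0 / 4 3 5]. Elementwise product with the kernel and sum: 2·-1 + 5·2 + 1·1 + 4·-2 + 0·-1 + 4·-1 + 3·1.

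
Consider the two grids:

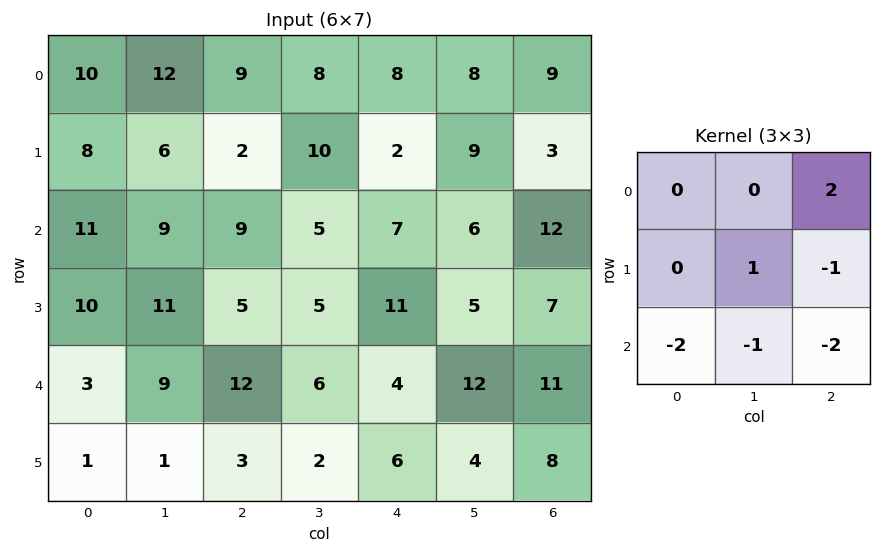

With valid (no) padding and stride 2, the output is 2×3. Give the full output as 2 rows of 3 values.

-27 -13 -20
-15 -30 -20

Output[0,0]: The receptive field on the input at this output position is [10 12 9 / 8 6 2 / 11 9 9]. Elementwise product with the kernel and sum: 9·2 + 6·1 + 2·-1 + 11·-2 + 9·-1 + 9·-2.
Output[0,1]: The receptive field on the input at this output position is [9 8 8 / 2 10 2 / 9 5 7]. Elementwise product with the kernel and sum: 8·2 + 10·1 + 2·-1 + 9·-2 + 5·-1 + 7·-2.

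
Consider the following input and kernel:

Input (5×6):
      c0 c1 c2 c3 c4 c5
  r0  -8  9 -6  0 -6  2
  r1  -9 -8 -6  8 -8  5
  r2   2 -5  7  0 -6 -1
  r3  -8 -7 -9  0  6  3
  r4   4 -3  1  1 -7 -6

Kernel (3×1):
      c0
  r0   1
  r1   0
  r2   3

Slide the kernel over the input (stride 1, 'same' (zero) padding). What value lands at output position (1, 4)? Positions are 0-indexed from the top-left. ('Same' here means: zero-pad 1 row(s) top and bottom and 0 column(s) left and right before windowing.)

-24

The receptive field on the zero-padded input at this output position is [-6 / -8 / -6]. Elementwise product with the kernel and sum: -6·1 + -6·3.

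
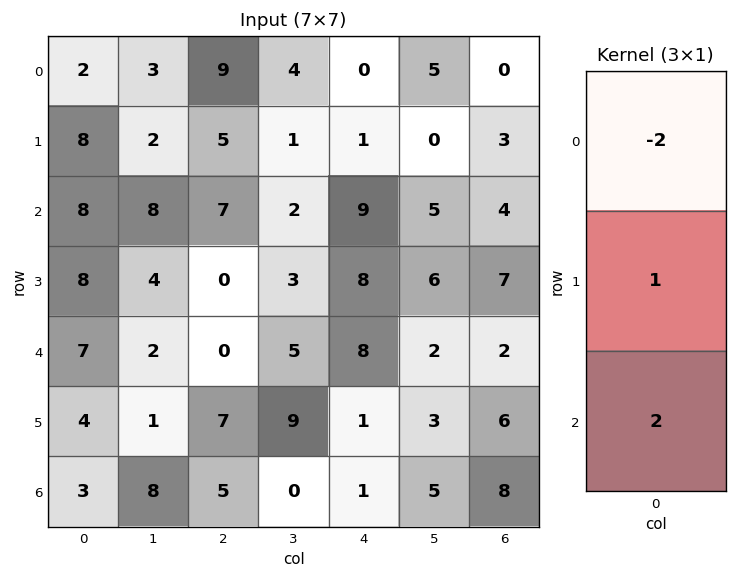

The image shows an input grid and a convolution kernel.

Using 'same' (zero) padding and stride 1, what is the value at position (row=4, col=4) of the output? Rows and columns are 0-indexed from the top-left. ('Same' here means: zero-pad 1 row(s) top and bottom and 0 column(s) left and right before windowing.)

-6

The receptive field on the zero-padded input at this output position is [8 / 8 / 1]. Elementwise product with the kernel and sum: 8·-2 + 8·1 + 1·2.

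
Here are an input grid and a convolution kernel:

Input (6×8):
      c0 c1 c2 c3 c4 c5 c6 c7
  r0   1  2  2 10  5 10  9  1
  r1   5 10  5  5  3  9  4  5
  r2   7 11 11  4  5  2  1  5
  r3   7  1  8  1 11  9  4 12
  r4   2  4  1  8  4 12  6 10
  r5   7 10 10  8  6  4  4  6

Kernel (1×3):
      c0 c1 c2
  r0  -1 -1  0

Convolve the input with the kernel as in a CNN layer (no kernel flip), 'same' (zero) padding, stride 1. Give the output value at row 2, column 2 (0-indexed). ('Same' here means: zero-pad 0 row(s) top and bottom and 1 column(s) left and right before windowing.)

-22

The receptive field on the zero-padded input at this output position is [11 11 4]. Elementwise product with the kernel and sum: 11·-1 + 11·-1.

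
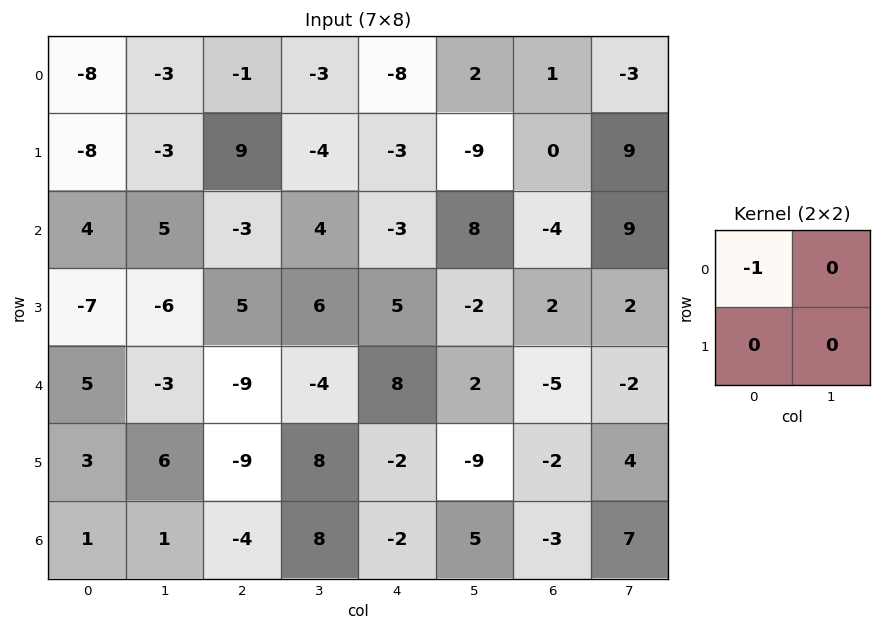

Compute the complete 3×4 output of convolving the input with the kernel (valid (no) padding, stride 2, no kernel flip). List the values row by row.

8 1 8 -1
-4 3 3 4
-5 9 -8 5

Output[0,0]: The receptive field on the input at this output position is [-8 -3 / -8 -3]. Elementwise product with the kernel and sum: -8·-1.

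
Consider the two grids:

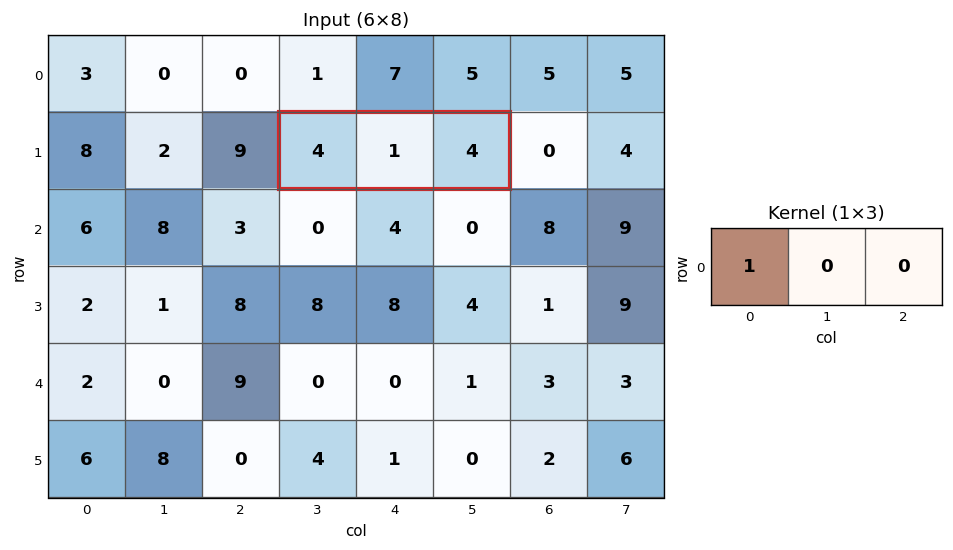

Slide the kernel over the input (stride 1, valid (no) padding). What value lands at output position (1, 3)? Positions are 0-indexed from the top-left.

4

The receptive field on the input at this output position is [4 1 4]. Elementwise product with the kernel and sum: 4·1.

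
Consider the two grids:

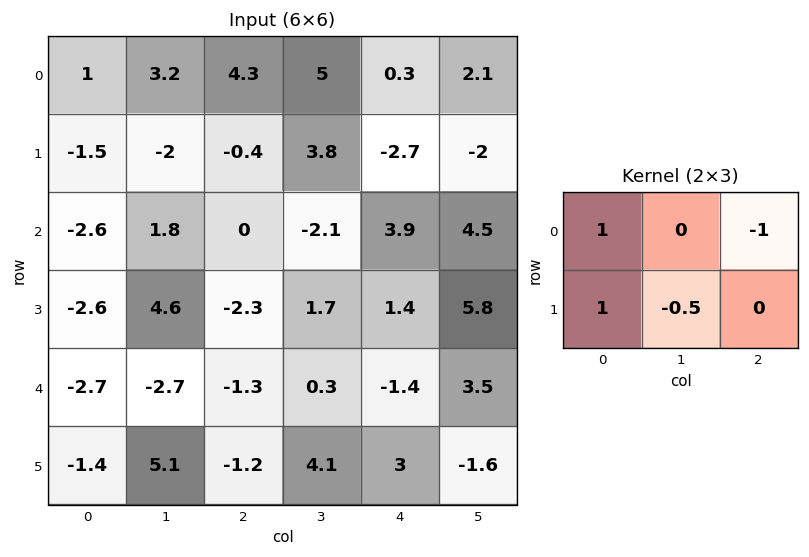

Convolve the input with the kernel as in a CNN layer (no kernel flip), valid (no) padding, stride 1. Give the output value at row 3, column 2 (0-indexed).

The receptive field on the input at this output position is [-2.3 1.7 1.4 / -1.3 0.3 -1.4]. Elementwise product with the kernel and sum: -2.3·1 + 1.4·-1 + -1.3·1 + 0.3·-0.5.

-5.15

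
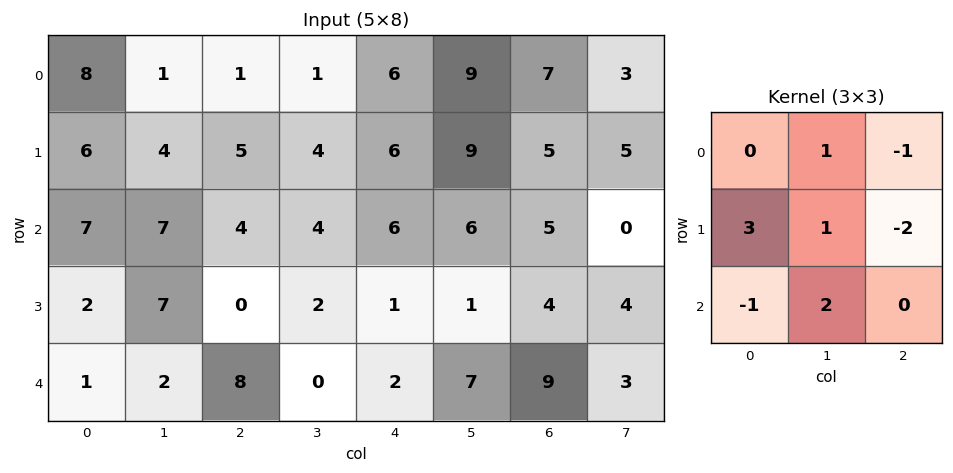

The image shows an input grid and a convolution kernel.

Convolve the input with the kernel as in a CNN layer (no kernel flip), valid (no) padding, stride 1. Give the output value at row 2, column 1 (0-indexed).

The receptive field on the input at this output position is [7 4 4 / 7 0 2 / 2 8 0]. Elementwise product with the kernel and sum: 4·1 + 4·-1 + 7·3 + 0·1 + 2·-2 + 2·-1 + 8·2.

31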